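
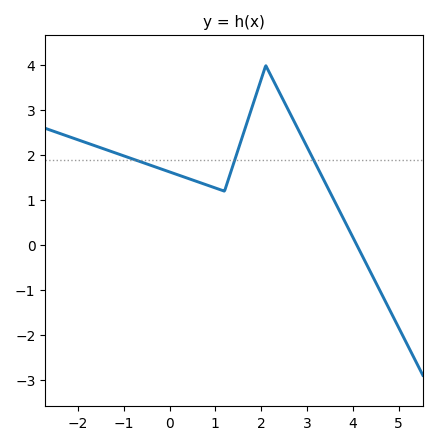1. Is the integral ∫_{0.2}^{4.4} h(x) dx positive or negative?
positive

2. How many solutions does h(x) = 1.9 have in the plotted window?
3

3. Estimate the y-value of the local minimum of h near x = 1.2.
1.2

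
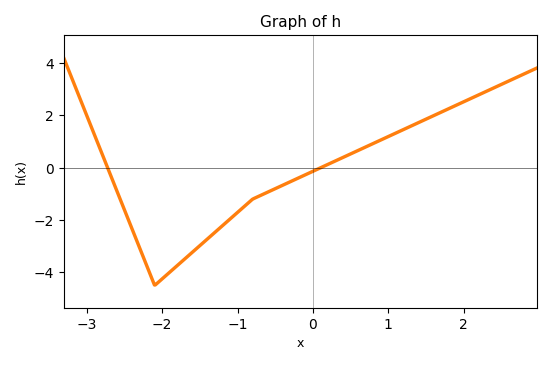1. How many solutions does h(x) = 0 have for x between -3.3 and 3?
2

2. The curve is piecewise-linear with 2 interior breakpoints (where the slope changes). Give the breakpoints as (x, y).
(-2.1, -4.5); (-0.8, -1.2)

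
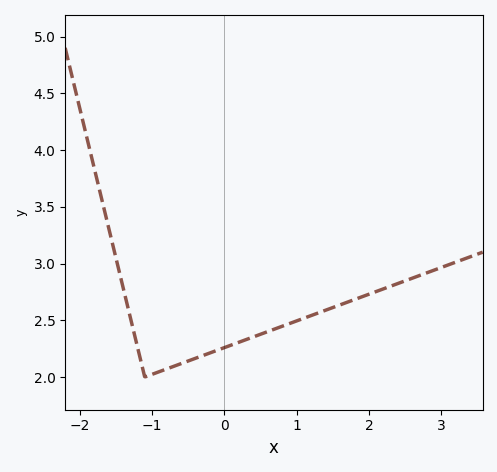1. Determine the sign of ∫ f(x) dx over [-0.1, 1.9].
positive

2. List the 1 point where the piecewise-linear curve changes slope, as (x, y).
(-1.1, 2)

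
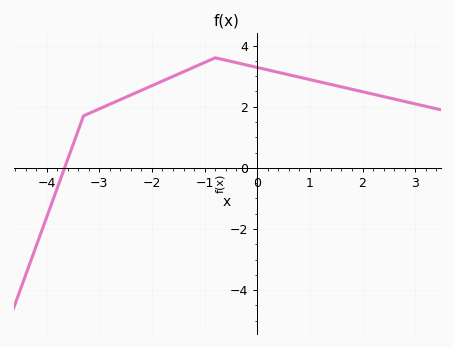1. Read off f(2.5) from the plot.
2.29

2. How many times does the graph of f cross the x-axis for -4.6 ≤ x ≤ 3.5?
1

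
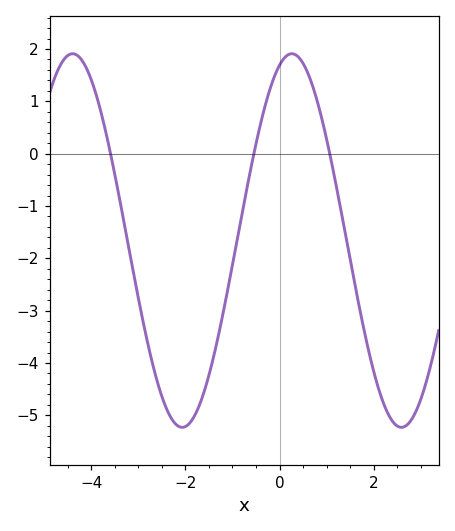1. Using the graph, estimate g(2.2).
-4.8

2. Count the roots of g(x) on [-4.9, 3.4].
3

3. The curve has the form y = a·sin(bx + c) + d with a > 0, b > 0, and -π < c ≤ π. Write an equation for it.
y = 3.57sin(1.4x + 1.2) - 1.66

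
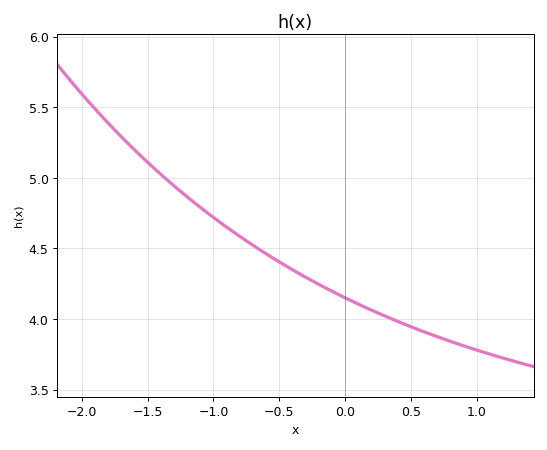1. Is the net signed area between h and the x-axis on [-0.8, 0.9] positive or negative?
positive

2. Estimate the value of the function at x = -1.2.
4.85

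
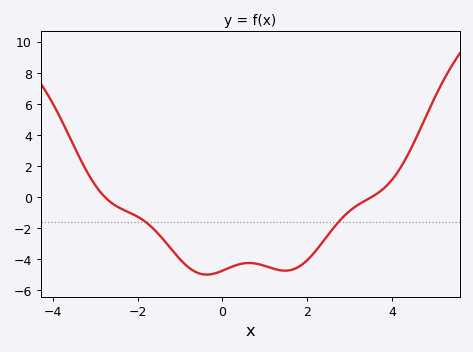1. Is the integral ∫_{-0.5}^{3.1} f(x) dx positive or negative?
negative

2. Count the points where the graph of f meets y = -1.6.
2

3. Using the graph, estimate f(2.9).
-1.2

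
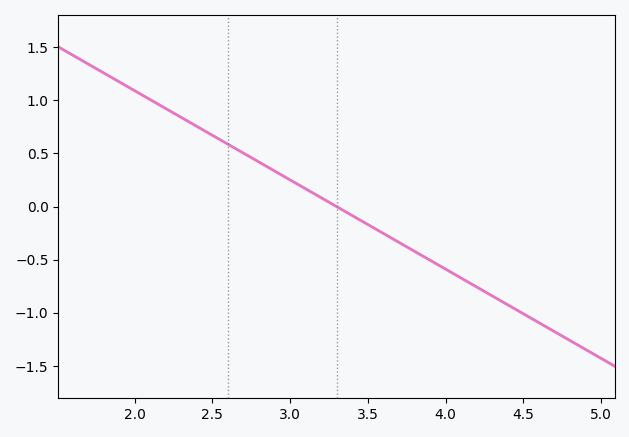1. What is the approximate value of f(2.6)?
0.588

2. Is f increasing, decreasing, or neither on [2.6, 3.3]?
decreasing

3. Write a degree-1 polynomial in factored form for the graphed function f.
y = -0.84(x - 3.3)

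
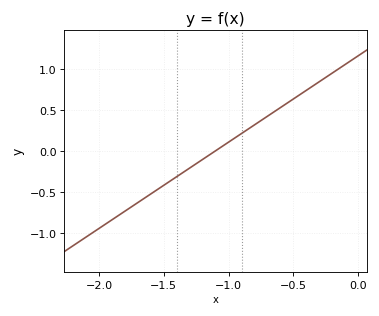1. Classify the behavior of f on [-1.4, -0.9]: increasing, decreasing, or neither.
increasing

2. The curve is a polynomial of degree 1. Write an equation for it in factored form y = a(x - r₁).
y = 1.05(x + 1.1)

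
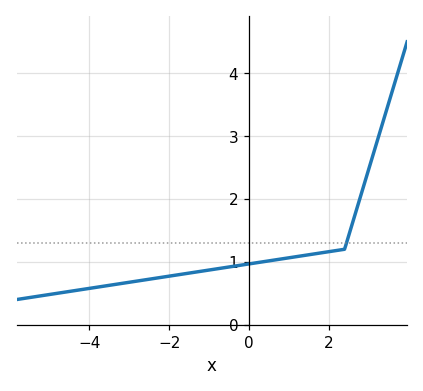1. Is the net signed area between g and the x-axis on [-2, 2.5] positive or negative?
positive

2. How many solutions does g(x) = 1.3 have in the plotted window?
1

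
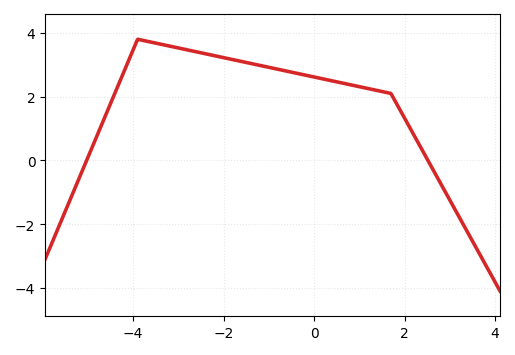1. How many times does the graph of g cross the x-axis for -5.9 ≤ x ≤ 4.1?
2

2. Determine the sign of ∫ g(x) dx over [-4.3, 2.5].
positive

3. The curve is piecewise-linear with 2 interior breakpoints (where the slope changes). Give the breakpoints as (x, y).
(-3.9, 3.8); (1.7, 2.1)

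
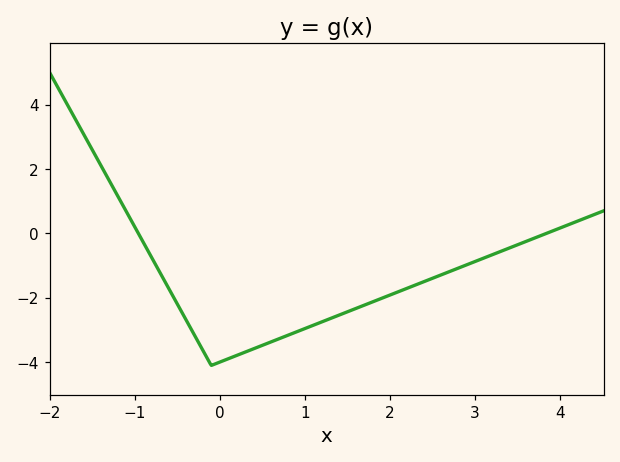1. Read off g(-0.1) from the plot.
-4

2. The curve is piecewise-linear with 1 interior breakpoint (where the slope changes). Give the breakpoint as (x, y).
(-0.1, -4.1)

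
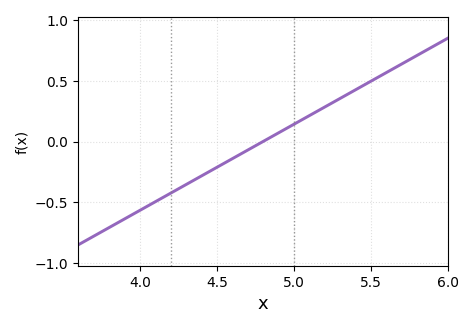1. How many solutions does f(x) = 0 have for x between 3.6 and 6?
1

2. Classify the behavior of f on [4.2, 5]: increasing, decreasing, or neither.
increasing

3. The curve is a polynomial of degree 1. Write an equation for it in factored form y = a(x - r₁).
y = 0.71(x - 4.8)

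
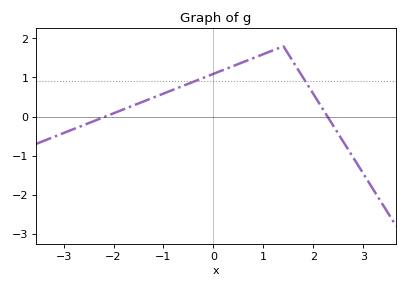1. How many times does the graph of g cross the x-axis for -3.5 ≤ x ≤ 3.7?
2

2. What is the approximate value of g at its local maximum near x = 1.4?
1.8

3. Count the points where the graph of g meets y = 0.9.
2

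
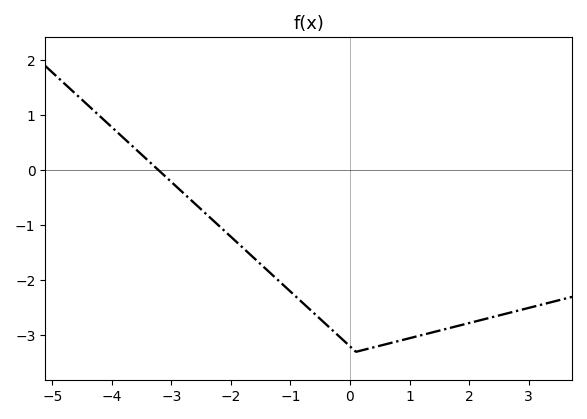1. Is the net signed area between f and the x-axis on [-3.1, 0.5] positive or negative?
negative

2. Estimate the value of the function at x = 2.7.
-2.58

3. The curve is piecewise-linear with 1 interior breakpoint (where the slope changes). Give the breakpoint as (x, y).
(0.1, -3.3)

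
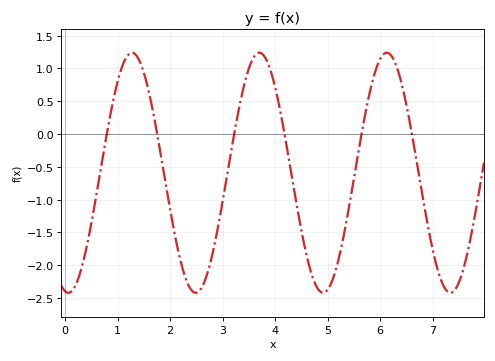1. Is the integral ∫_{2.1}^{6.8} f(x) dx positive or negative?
negative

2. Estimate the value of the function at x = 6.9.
-1.35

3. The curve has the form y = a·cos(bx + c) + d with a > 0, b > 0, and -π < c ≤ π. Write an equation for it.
y = 1.83cos(2.6x + 3) - 0.59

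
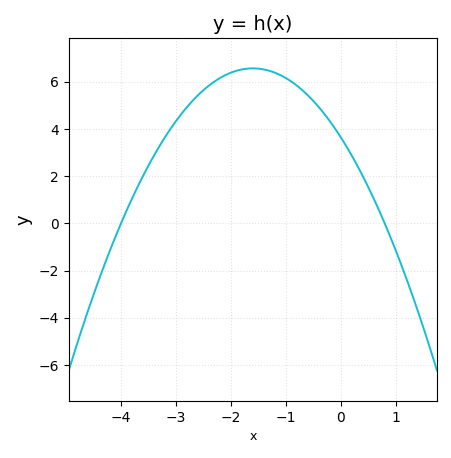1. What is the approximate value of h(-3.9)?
0.6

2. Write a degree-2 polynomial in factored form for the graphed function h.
y = -1.14(x + 4)(x - 0.8)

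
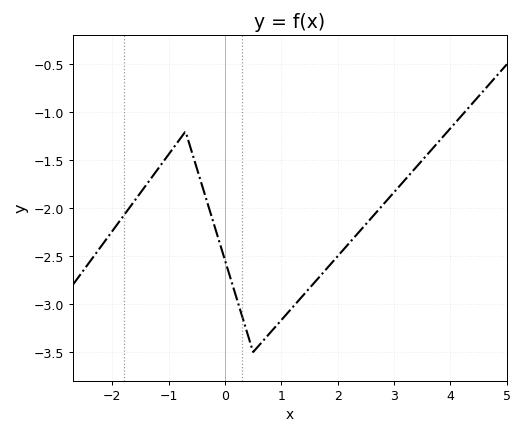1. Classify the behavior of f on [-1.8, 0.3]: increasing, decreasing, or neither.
neither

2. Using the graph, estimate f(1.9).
-2.57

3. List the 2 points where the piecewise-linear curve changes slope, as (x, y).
(-0.7, -1.2); (0.5, -3.5)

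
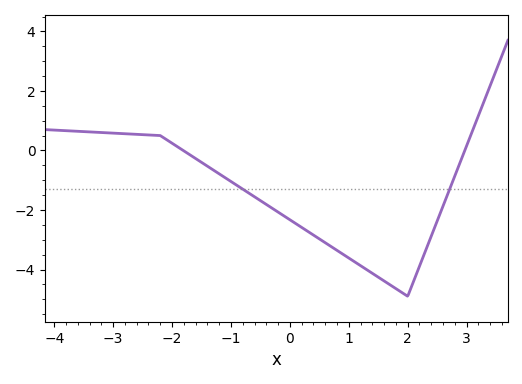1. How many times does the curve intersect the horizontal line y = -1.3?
2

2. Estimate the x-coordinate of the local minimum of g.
2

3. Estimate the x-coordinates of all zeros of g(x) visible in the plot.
-1.8, 3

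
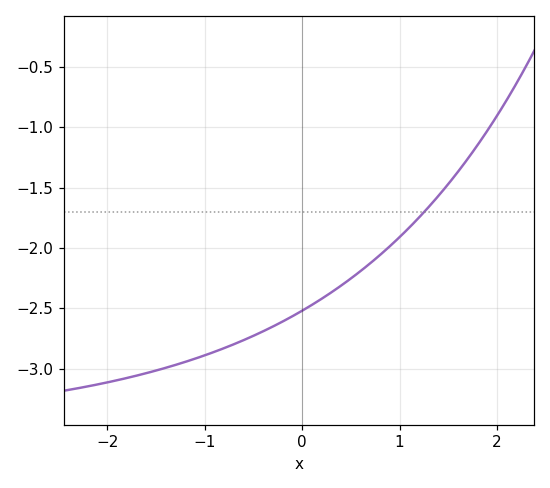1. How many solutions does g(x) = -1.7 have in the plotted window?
1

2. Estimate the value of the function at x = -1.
-2.9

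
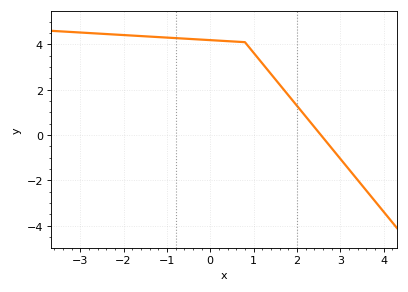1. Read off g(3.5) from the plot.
-2.2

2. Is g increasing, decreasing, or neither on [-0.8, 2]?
decreasing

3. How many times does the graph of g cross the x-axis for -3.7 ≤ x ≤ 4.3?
1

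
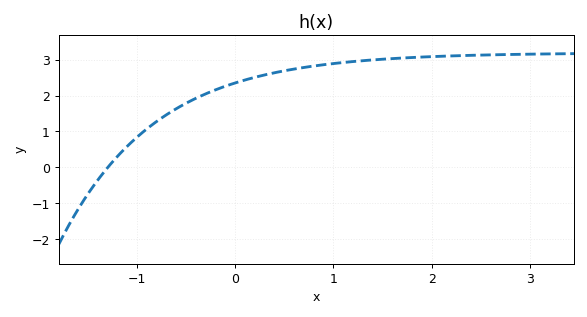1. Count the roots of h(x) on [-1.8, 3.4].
1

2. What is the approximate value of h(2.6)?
3.13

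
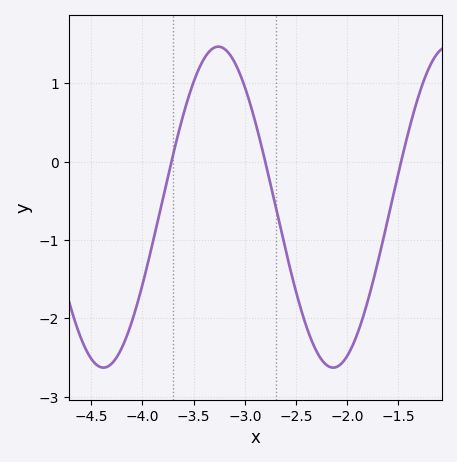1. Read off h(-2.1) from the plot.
-2.6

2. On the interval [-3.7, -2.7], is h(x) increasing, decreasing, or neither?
neither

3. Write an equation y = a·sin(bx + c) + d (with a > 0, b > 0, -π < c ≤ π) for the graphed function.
y = 2.05sin(2.8x - 1.9) - 0.58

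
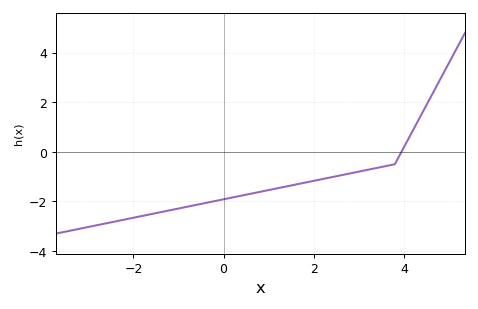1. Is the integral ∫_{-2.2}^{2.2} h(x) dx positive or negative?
negative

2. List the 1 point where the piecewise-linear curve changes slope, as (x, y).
(3.8, -0.5)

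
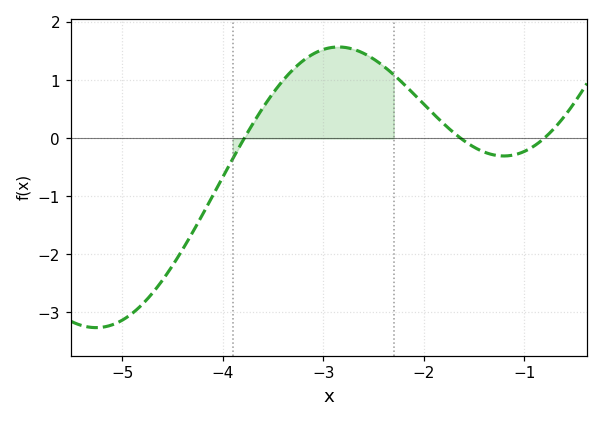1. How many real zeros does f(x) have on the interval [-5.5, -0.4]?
3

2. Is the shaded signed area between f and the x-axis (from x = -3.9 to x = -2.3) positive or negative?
positive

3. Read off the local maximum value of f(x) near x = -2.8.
1.6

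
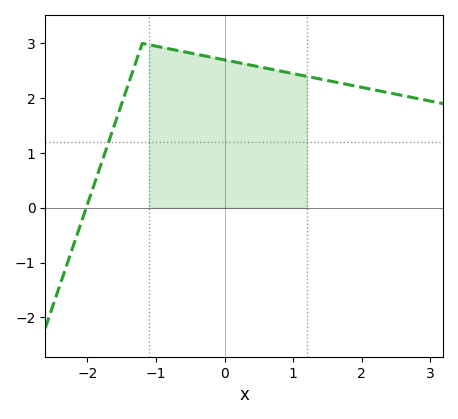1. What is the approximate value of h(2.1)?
2.2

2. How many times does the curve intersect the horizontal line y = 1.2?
1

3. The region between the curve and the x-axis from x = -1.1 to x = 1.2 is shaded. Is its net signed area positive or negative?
positive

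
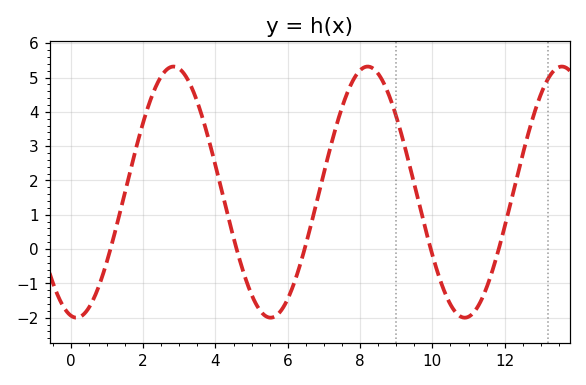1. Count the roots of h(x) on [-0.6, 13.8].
5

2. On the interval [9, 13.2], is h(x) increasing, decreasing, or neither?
neither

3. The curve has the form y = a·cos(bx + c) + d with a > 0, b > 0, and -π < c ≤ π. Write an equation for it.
y = 3.66cos(1.17x + 2.96) + 1.66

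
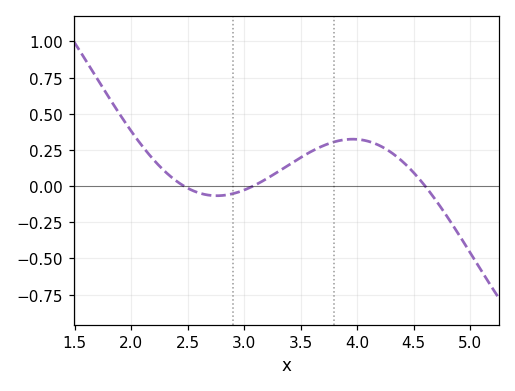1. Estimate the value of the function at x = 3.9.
0.3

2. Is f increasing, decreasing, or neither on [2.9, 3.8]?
increasing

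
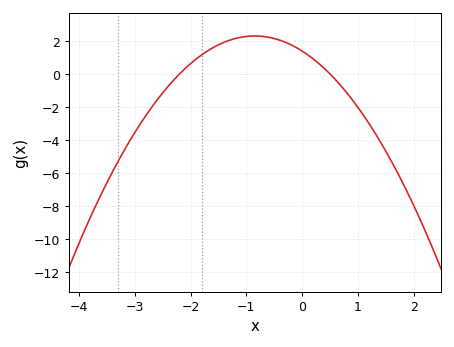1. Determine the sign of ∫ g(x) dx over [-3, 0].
positive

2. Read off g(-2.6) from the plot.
-1.6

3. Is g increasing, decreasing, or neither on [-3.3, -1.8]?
increasing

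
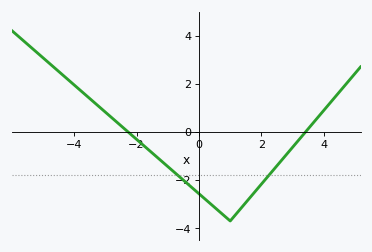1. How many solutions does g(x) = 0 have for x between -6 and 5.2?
2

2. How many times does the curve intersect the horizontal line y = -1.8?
2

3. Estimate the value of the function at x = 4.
0.895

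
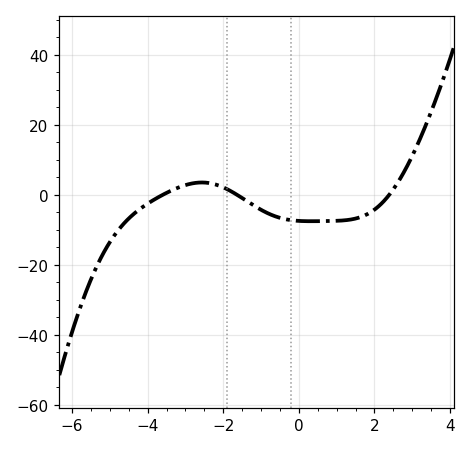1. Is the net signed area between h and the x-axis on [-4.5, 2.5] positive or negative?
negative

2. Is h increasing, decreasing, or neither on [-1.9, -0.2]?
decreasing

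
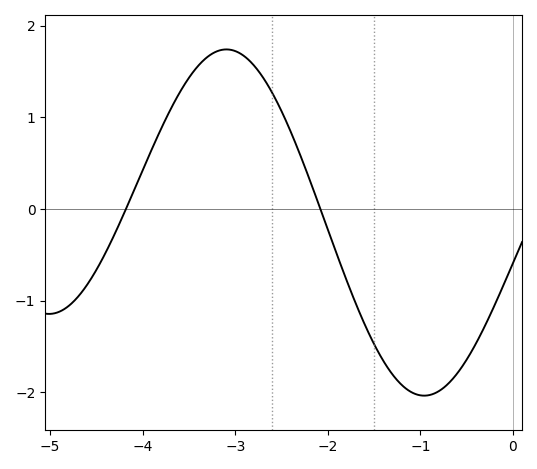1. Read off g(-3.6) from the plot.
1.3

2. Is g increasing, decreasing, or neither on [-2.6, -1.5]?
decreasing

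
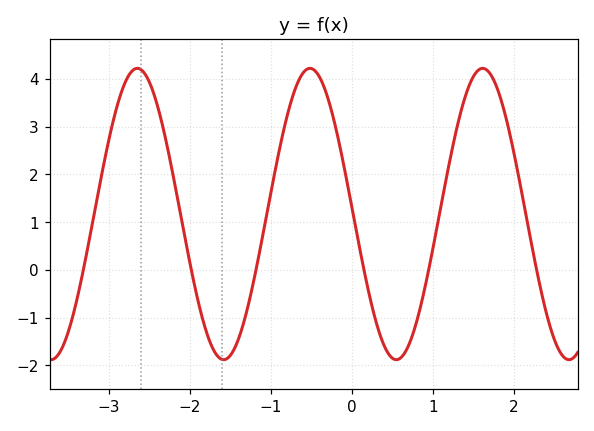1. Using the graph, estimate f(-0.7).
3.79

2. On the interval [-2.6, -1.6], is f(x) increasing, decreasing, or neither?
decreasing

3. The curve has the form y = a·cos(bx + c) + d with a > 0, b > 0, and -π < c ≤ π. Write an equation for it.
y = 3.05cos(2.95x + 1.53) + 1.17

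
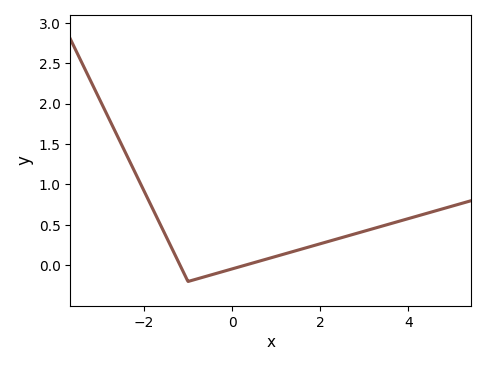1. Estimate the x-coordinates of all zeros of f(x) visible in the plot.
-1.2, 0.2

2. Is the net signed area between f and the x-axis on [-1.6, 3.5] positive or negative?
positive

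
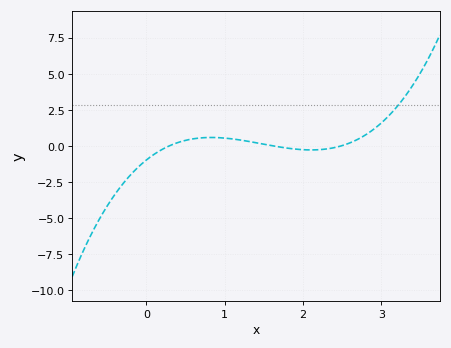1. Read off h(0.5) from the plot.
0.365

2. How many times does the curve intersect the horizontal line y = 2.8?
1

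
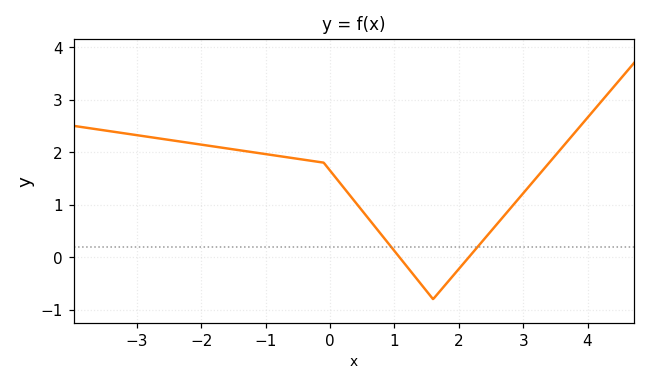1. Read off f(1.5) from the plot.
-0.6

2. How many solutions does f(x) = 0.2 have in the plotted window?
2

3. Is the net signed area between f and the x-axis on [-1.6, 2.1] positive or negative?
positive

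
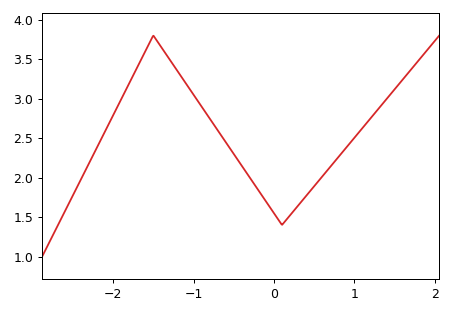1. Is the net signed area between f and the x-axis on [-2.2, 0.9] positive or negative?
positive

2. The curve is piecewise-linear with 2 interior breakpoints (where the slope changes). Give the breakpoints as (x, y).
(-1.5, 3.8); (0.1, 1.4)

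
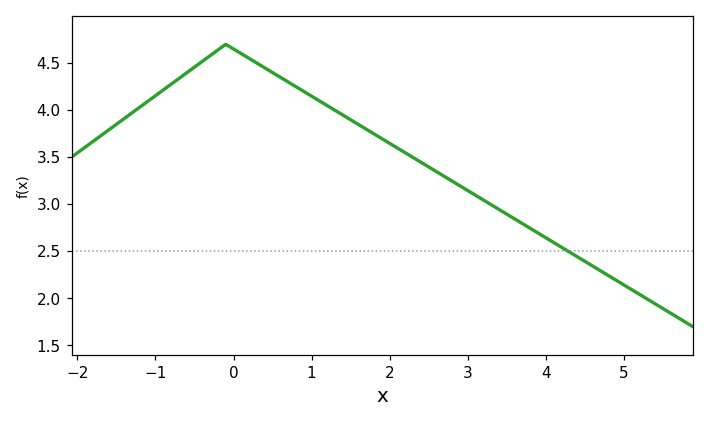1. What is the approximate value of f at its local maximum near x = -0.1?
4.7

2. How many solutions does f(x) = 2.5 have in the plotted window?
1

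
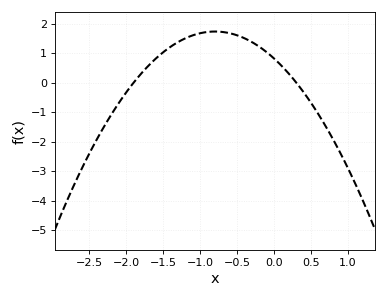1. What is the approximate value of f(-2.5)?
-2.4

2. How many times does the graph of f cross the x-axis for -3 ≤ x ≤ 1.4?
2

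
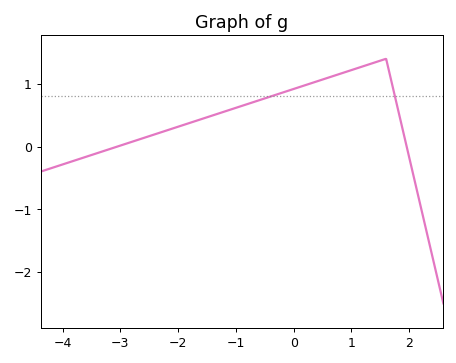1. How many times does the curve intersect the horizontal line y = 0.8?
2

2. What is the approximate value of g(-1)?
0.6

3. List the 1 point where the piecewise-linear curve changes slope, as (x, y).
(1.6, 1.4)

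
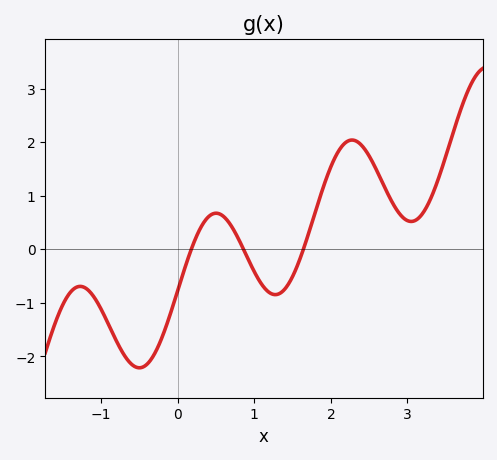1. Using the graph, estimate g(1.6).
-0.2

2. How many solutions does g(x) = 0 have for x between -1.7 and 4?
3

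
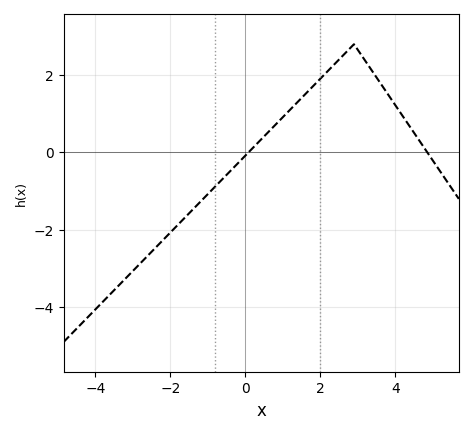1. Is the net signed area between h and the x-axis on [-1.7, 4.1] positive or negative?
positive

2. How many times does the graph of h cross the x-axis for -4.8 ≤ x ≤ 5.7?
2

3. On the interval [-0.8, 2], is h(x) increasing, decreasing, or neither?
increasing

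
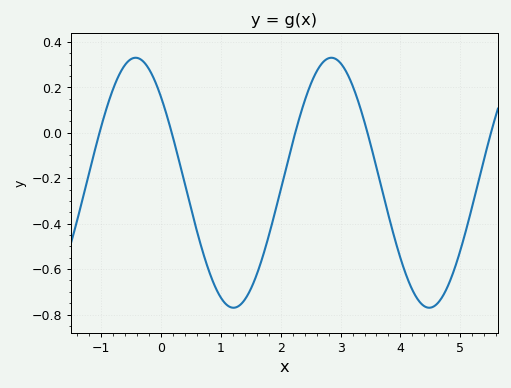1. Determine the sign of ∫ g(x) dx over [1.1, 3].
negative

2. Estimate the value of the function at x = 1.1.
-0.76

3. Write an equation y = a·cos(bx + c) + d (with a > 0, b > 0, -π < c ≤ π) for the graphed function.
y = 0.55cos(1.9x + 0.82) - 0.22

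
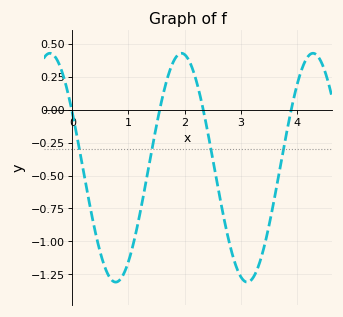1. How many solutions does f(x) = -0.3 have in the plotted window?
4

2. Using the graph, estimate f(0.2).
-0.471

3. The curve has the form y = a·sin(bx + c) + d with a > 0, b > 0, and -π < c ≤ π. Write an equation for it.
y = 0.87sin(2.68x + 2.64) - 0.44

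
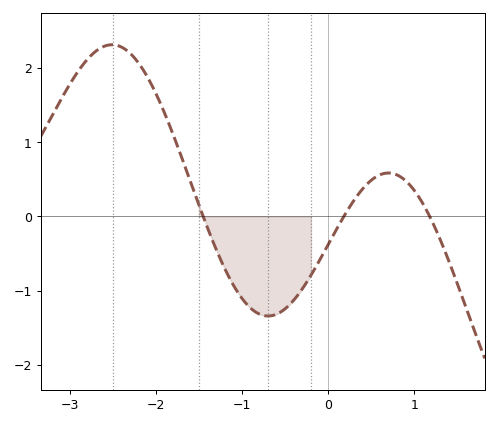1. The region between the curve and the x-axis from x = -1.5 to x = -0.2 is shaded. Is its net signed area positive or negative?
negative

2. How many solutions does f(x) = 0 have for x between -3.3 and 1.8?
3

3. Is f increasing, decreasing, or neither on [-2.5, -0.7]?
decreasing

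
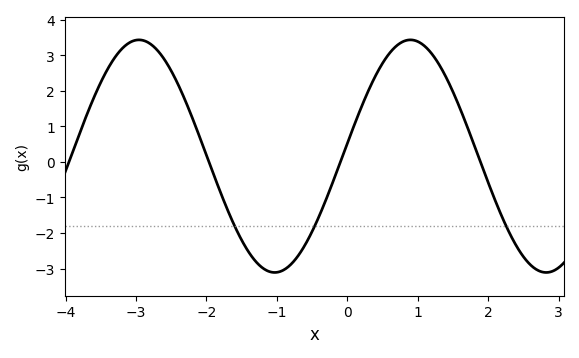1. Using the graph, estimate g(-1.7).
-1.35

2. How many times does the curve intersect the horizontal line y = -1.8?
3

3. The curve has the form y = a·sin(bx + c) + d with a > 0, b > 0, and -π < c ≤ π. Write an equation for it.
y = 3.27sin(1.63x + 0.11) + 0.16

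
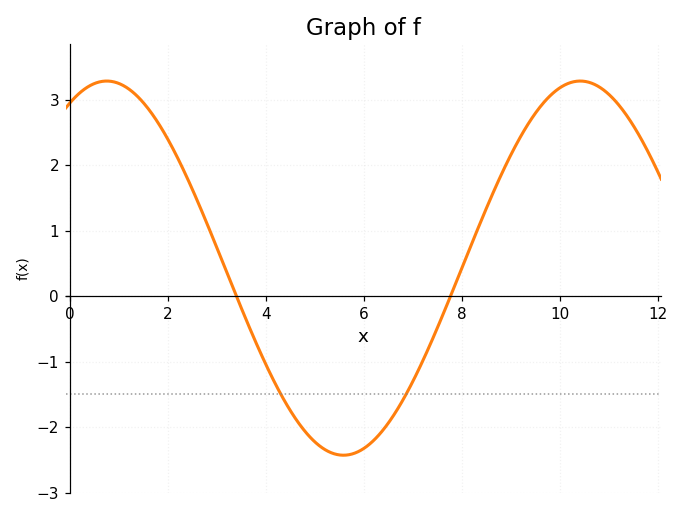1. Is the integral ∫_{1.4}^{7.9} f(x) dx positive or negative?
negative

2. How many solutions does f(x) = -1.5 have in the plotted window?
2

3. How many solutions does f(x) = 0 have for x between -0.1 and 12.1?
2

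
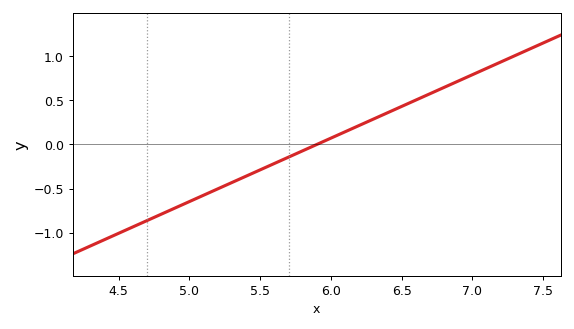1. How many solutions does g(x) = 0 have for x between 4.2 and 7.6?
1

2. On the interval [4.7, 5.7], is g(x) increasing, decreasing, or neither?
increasing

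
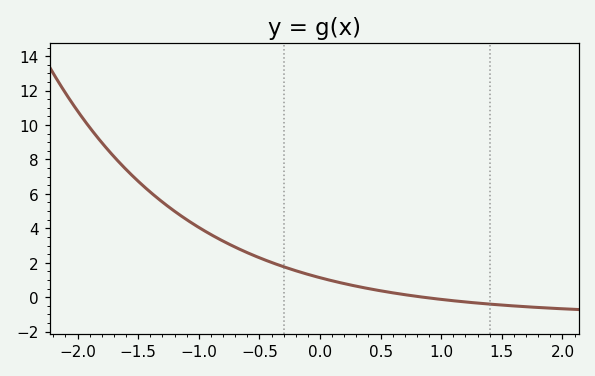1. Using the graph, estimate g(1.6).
-0.6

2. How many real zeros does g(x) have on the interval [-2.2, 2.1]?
1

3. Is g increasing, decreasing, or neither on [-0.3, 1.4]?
decreasing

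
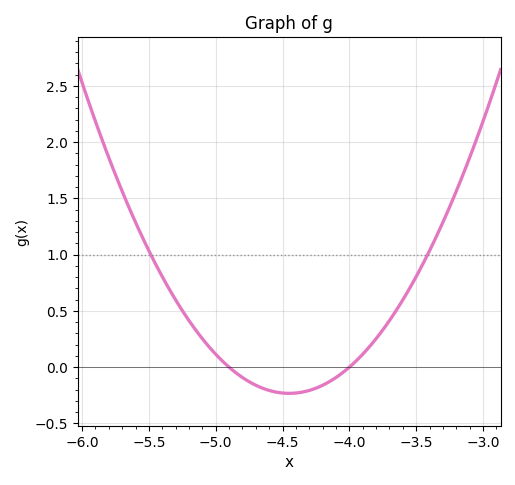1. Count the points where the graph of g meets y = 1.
2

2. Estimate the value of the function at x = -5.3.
0.598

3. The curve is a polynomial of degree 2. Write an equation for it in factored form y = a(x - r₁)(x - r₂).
y = 1.15(x + 4.9)(x + 4)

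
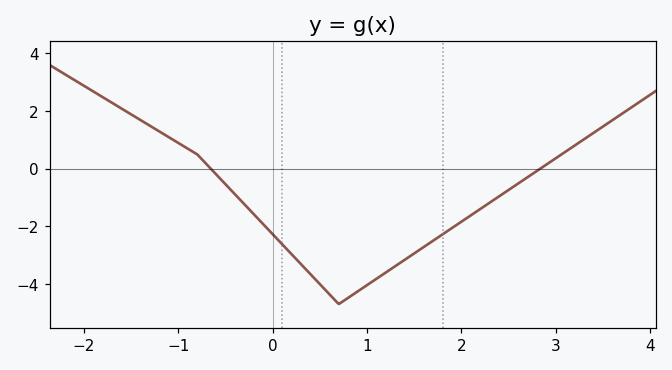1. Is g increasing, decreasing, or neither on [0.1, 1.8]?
neither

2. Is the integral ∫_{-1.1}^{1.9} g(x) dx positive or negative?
negative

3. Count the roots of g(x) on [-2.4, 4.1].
2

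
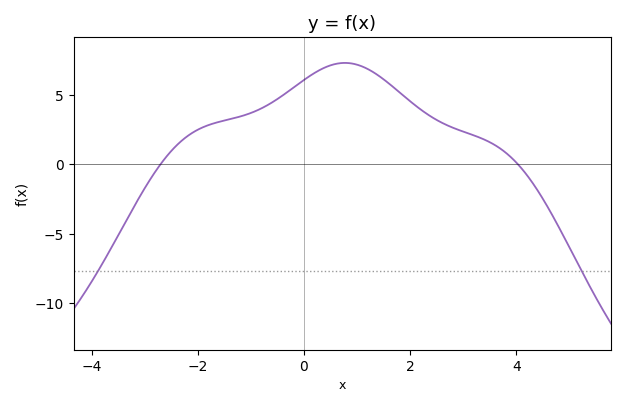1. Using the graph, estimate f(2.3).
3.67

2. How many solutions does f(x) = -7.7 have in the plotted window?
2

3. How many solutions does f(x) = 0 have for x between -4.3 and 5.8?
2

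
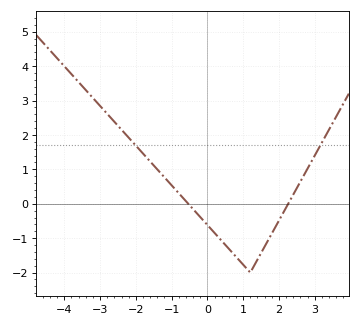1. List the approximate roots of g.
-0.6, 2.2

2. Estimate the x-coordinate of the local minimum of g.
1.2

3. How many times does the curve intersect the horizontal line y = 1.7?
2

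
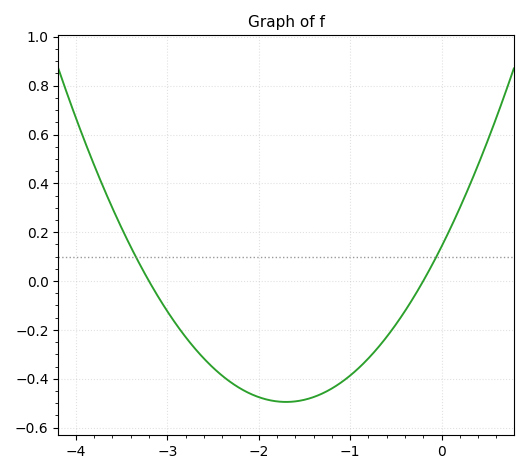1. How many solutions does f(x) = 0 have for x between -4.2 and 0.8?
2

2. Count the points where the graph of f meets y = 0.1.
2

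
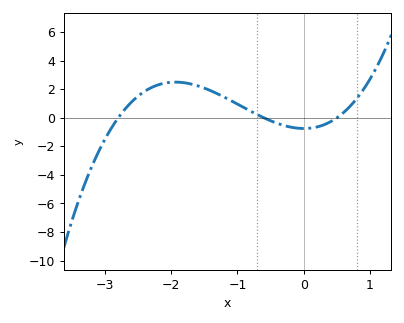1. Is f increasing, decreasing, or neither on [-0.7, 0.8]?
neither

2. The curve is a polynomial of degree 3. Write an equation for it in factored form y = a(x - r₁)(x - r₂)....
y = 0.89(x + 2.8)(x + 0.6)(x - 0.5)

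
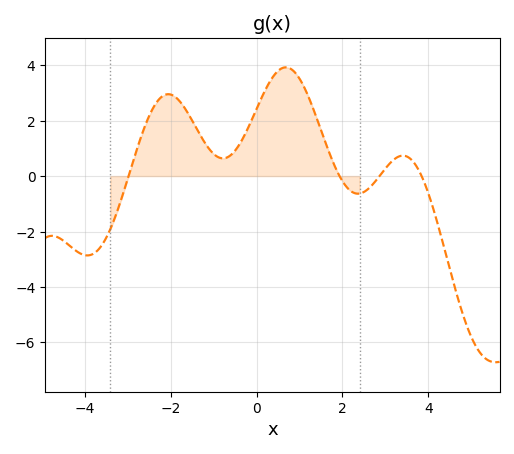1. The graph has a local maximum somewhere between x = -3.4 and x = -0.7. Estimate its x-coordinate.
-2.05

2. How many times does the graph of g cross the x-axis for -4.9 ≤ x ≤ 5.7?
4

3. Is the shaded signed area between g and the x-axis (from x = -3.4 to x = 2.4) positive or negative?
positive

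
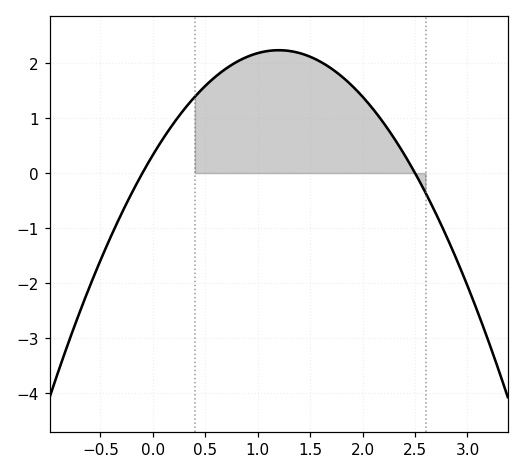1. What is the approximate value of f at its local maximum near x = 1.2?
2.23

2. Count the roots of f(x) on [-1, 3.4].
2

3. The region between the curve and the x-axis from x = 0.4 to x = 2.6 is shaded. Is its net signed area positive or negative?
positive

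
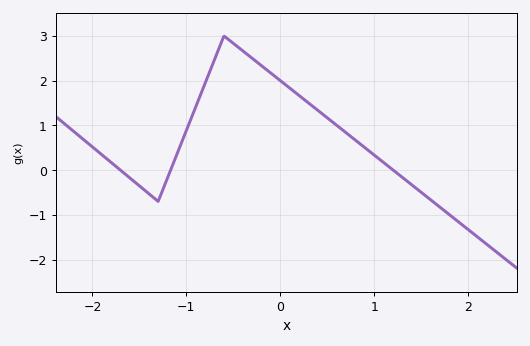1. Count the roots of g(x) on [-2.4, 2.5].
3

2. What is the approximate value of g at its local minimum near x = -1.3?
-0.699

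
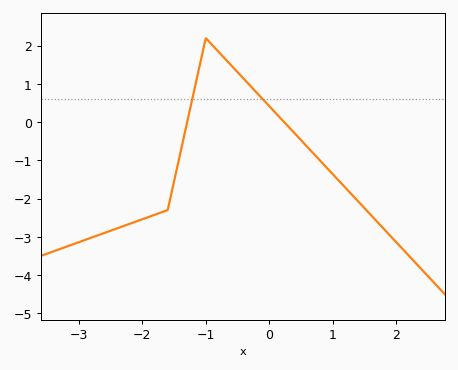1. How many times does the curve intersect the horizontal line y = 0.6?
2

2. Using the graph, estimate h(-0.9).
2.02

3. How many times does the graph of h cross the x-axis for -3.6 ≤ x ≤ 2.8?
2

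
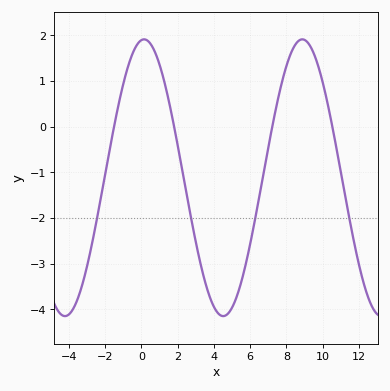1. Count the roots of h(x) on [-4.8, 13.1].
4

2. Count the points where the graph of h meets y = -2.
4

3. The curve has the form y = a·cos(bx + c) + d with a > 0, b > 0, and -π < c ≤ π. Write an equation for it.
y = 3.03cos(0.72x - 0.11) - 1.12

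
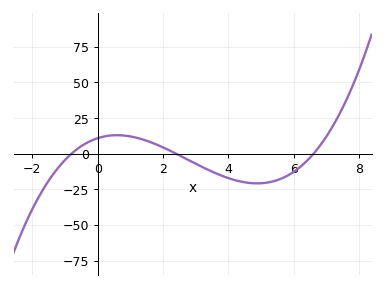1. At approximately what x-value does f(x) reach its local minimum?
4.8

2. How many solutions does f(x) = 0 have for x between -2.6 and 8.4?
3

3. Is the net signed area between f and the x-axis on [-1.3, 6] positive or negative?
negative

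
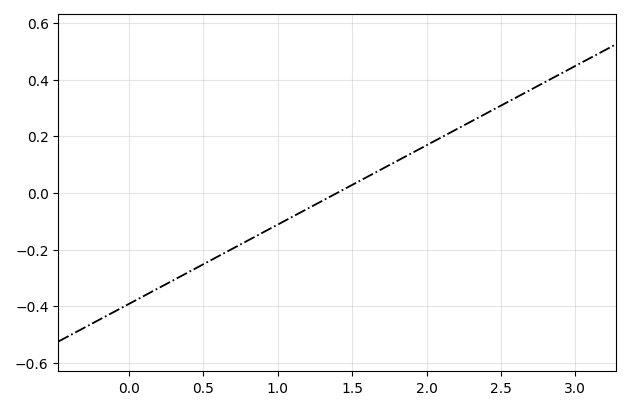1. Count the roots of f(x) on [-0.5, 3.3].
1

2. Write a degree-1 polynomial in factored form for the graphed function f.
y = 0.28(x - 1.4)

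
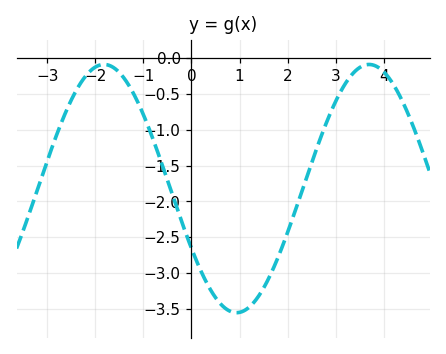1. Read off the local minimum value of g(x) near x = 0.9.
-3.55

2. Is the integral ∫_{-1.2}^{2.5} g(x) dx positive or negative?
negative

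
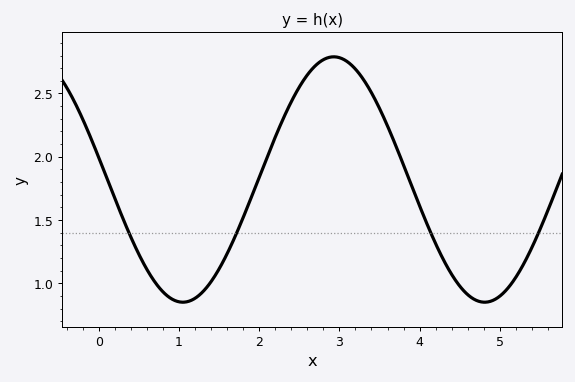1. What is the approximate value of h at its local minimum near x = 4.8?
0.85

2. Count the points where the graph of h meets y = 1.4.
4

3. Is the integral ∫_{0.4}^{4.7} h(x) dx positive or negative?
positive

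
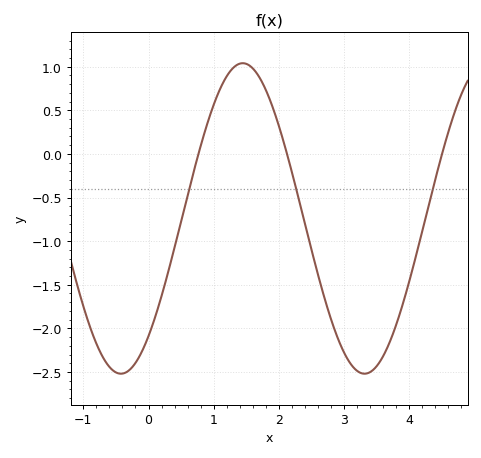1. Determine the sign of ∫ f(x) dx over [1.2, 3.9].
negative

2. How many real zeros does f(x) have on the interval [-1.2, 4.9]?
3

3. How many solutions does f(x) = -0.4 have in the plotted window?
3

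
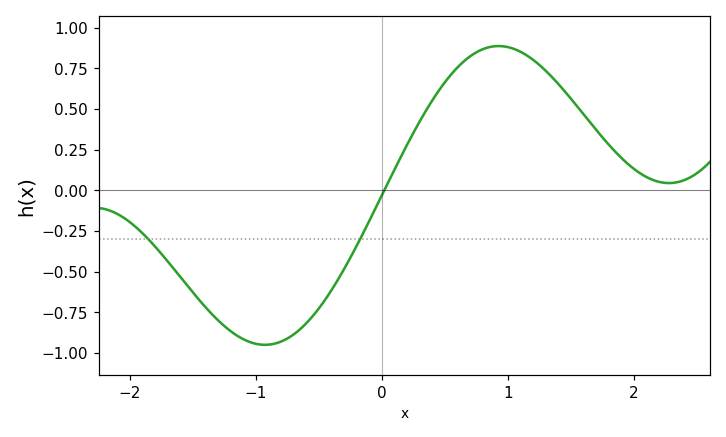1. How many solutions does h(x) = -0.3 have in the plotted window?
2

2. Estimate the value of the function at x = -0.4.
-0.6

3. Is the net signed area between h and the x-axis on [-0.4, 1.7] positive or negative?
positive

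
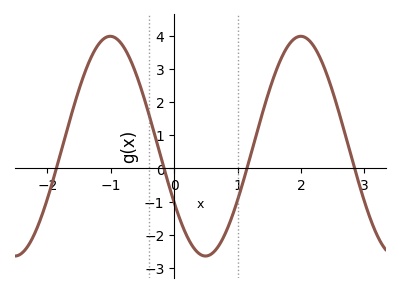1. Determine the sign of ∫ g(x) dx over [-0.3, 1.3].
negative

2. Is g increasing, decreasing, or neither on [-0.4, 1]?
neither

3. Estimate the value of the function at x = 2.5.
2.31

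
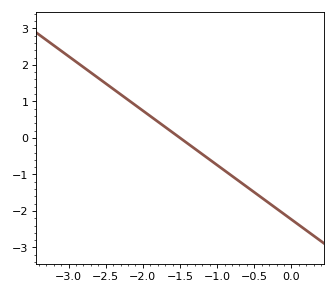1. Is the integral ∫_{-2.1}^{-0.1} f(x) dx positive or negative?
negative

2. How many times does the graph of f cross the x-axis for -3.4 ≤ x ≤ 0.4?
1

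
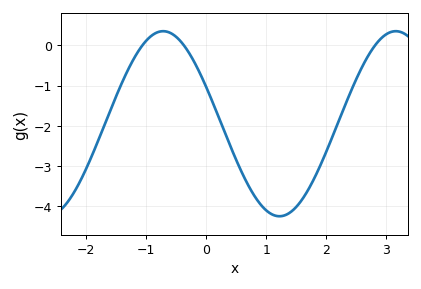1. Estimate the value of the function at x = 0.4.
-2.49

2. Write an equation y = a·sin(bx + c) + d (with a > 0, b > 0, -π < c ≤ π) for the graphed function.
y = 2.3sin(1.62x + 2.73) - 1.95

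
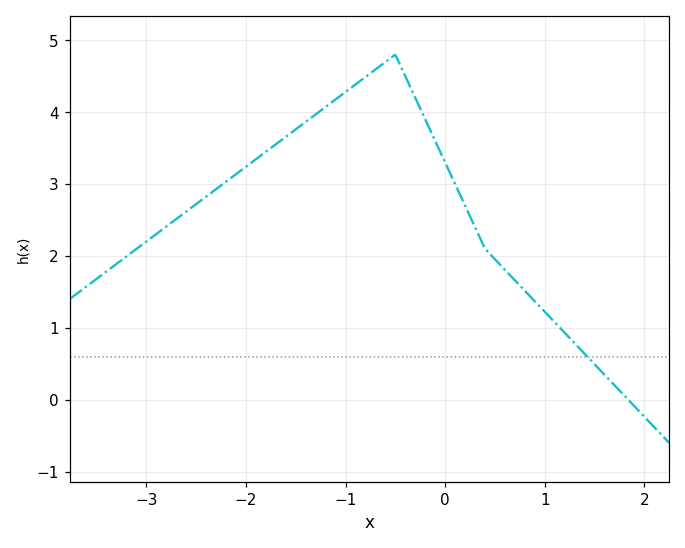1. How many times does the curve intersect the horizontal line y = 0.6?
1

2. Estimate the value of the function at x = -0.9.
4.38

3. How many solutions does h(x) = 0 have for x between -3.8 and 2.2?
1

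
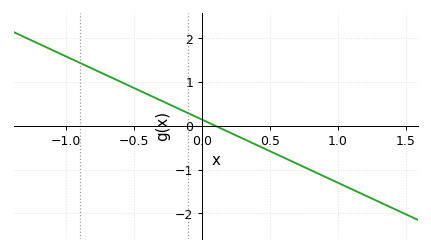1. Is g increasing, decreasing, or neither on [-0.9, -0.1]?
decreasing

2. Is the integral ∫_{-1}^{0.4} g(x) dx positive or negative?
positive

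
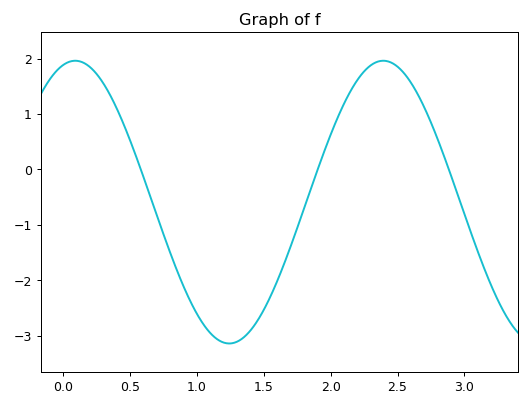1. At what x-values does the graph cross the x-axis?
0.6, 1.9, 2.9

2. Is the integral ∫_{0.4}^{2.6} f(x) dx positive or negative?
negative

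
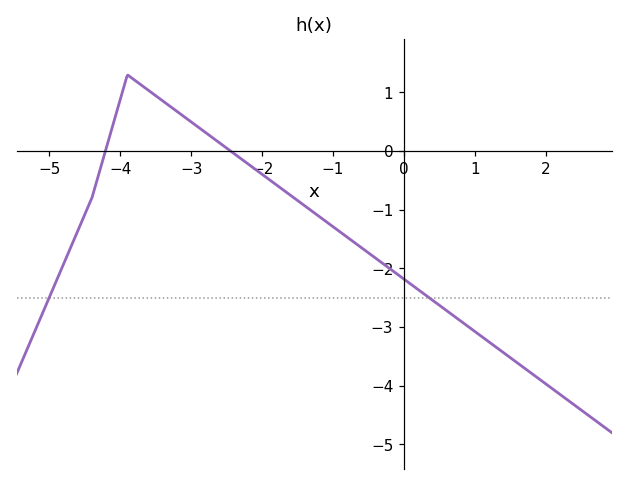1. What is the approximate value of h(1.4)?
-3.4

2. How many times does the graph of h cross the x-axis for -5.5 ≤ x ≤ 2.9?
2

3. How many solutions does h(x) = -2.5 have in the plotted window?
2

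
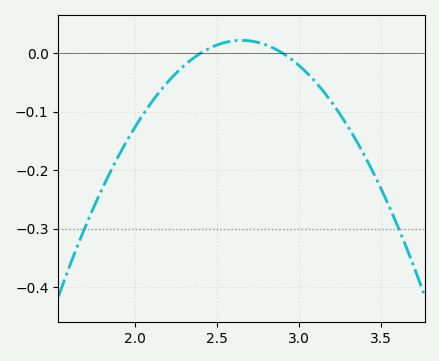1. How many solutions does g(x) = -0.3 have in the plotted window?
2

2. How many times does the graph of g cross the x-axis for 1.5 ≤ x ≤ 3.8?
2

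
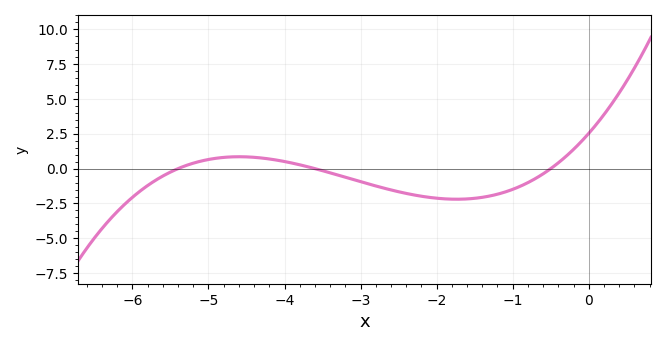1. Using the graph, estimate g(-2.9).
-1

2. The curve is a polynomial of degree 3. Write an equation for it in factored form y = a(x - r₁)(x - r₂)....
y = 0.26(x + 5.4)(x + 3.6)(x + 0.5)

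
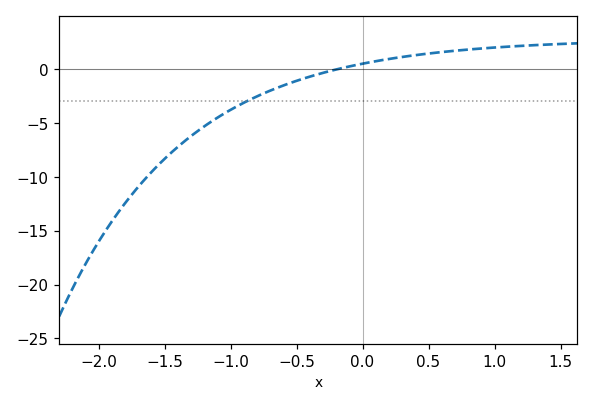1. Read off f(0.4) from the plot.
1.5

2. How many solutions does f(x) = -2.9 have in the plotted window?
1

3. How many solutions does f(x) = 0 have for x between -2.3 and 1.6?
1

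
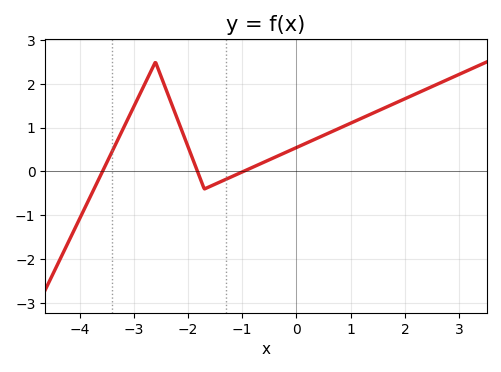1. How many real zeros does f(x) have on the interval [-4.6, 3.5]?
3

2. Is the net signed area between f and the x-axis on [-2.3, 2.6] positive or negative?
positive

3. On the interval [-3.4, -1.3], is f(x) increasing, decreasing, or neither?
neither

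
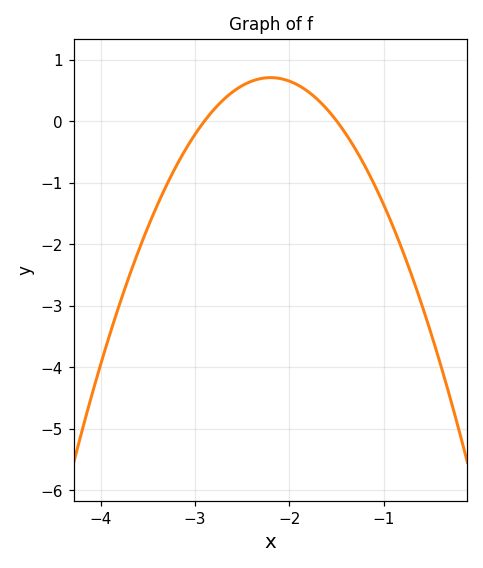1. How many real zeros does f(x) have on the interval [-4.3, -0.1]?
2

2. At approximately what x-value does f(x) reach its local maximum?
-2.2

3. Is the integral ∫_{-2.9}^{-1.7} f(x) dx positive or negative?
positive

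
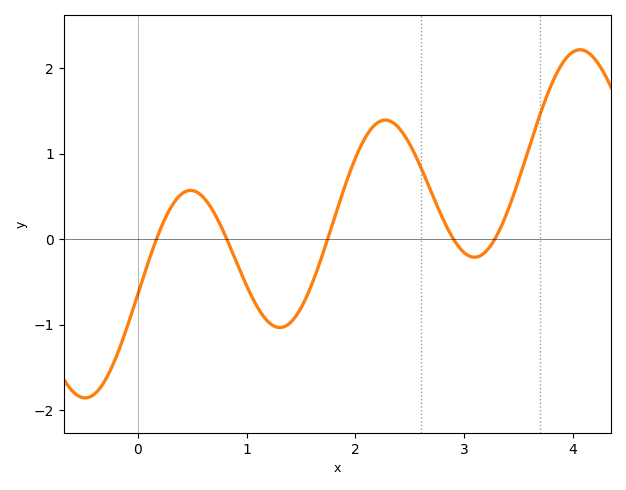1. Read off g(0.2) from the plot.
0.1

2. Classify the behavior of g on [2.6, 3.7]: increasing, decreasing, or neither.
neither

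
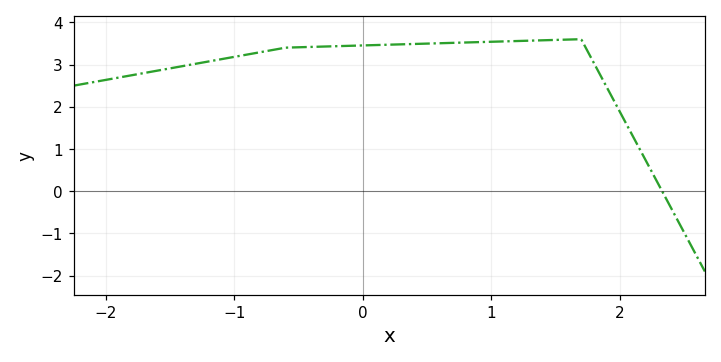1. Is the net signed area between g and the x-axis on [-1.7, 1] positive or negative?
positive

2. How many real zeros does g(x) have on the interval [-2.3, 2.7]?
1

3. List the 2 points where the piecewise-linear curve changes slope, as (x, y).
(-0.6, 3.4); (1.7, 3.6)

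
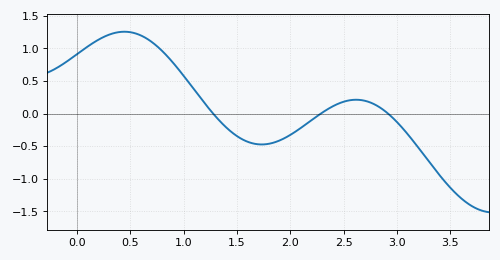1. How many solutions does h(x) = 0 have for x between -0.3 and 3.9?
3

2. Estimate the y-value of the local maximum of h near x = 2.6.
0.2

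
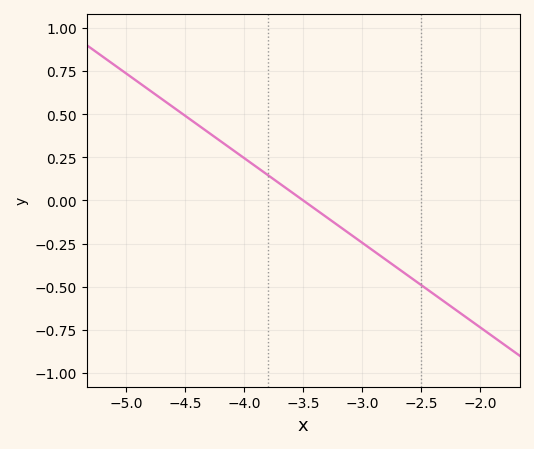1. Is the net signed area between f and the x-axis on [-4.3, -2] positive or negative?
negative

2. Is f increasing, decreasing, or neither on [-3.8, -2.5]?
decreasing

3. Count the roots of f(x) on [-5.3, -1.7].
1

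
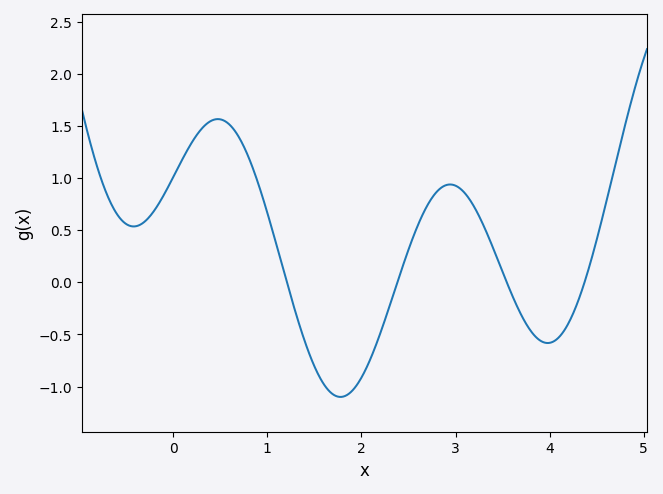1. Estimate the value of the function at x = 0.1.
1.18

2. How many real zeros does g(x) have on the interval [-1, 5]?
4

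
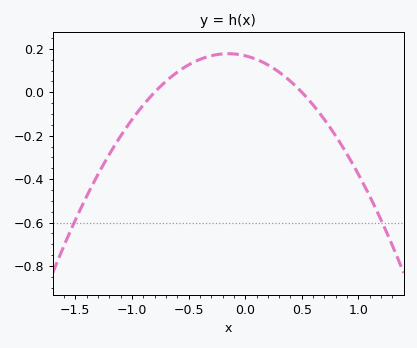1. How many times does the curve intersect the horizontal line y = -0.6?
2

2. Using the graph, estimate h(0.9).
-0.28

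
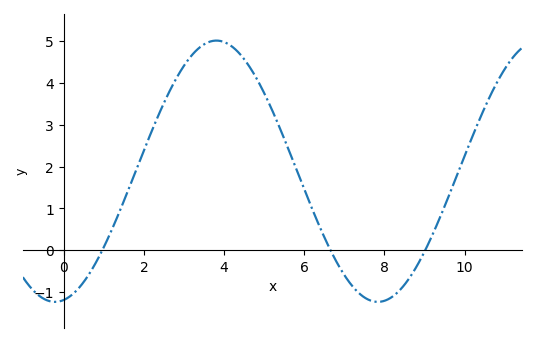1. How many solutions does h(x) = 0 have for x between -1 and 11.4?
3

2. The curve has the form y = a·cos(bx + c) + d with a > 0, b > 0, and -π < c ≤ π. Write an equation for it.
y = 3.12cos(0.78x - 2.97) + 1.89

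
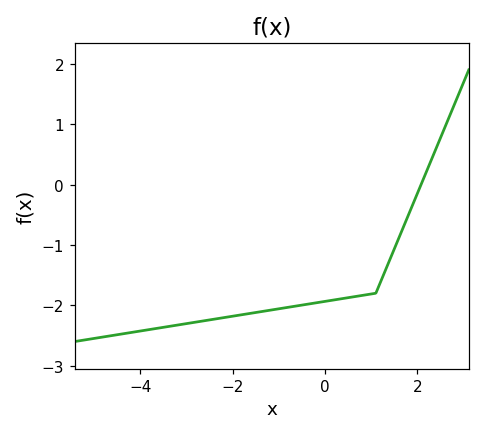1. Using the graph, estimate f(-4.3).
-2.46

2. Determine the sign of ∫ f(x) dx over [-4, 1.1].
negative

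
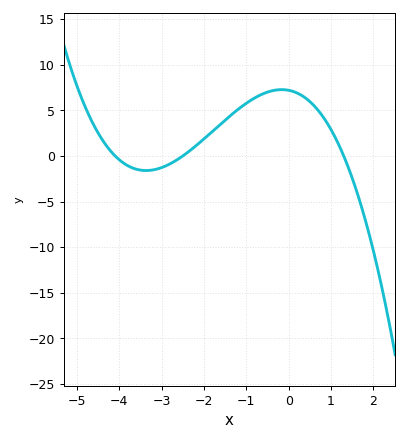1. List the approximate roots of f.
-4.2, -2.4, 1.4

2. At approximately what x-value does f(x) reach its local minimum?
-3.4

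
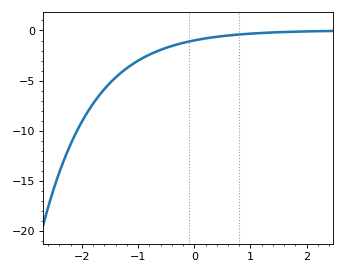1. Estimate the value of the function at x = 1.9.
0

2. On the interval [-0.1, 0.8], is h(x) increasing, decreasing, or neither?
increasing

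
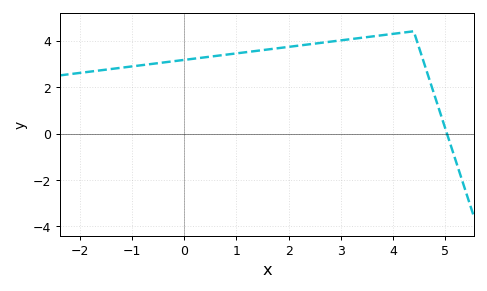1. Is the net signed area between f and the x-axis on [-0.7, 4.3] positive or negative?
positive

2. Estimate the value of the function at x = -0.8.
2.94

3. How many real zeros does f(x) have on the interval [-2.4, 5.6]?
1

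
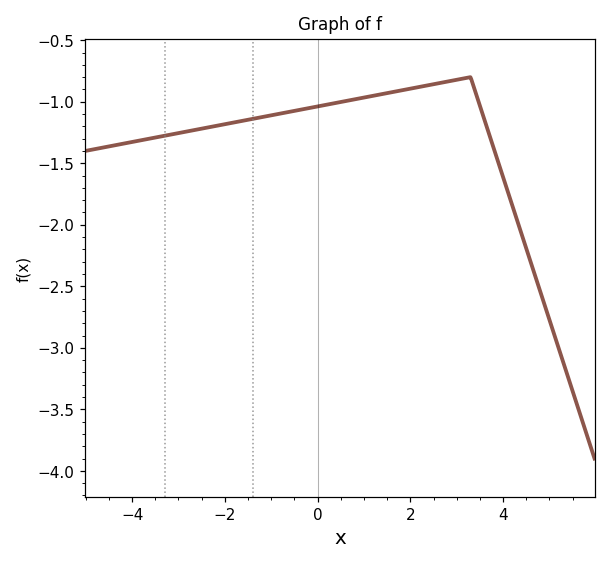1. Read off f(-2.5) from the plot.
-1.22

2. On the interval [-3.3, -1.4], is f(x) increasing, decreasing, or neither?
increasing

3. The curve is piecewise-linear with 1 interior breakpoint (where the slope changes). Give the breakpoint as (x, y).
(3.3, -0.8)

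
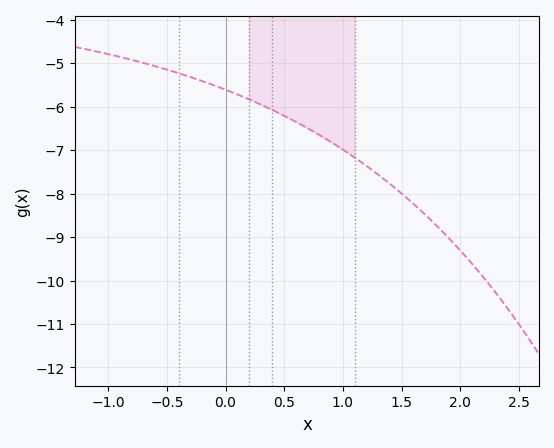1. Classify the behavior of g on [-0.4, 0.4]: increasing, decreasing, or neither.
decreasing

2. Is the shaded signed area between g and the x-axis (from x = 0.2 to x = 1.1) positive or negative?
negative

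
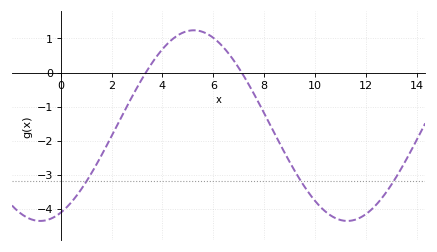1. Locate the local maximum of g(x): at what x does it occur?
5.2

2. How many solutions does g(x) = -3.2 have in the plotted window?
3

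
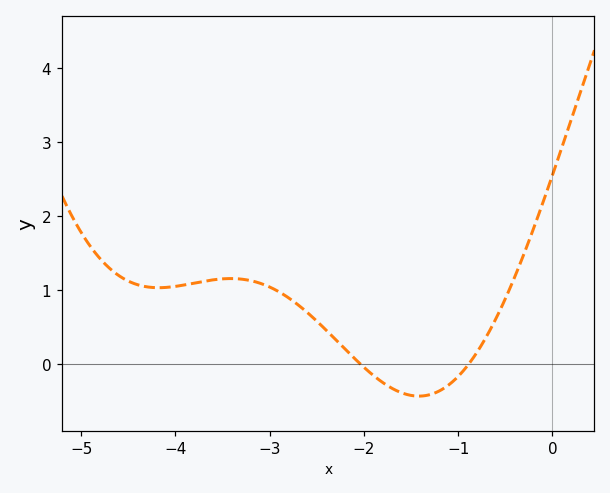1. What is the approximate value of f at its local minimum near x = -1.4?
-0.4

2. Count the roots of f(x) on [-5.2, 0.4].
2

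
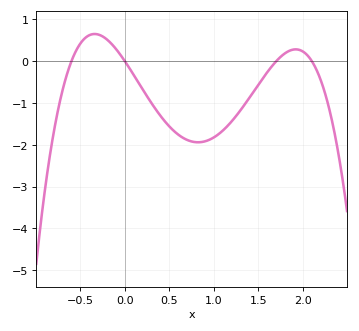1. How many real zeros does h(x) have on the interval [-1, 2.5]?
4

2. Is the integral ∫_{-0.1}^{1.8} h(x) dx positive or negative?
negative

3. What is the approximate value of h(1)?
-1.8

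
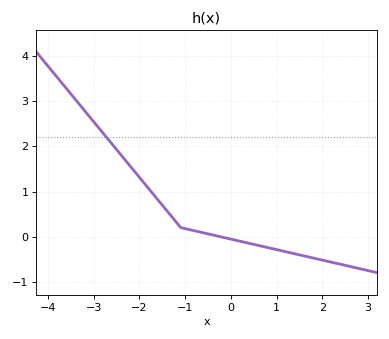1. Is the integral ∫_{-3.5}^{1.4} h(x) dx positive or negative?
positive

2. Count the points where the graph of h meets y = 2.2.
1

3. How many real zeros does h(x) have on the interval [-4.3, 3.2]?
1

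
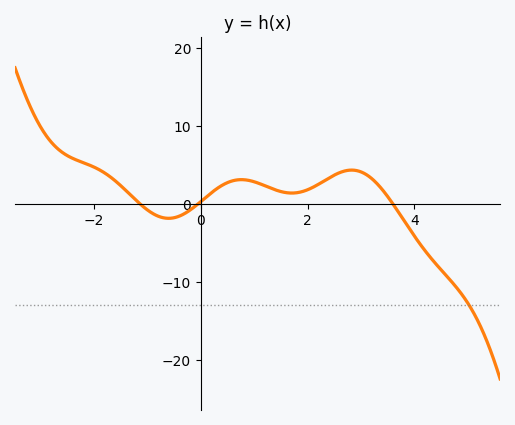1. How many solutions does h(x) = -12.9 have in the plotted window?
1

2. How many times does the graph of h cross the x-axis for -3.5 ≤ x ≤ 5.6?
3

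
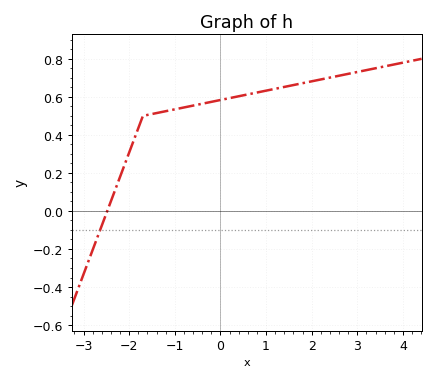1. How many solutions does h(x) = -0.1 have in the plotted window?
1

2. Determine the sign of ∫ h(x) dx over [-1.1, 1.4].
positive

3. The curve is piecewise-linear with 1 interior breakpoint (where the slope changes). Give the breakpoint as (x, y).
(-1.7, 0.5)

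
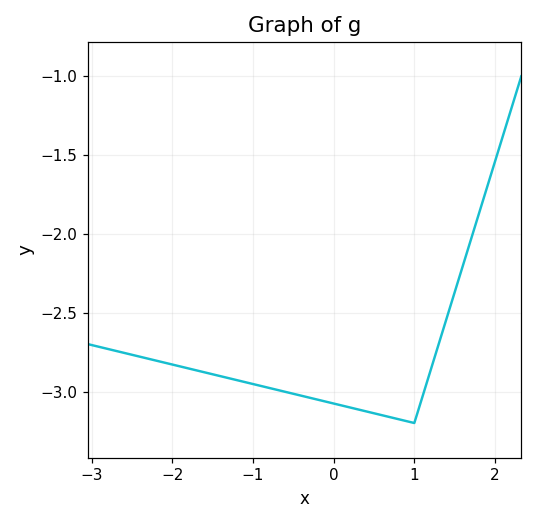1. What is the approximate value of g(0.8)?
-3.2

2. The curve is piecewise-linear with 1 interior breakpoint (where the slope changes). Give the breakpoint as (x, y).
(1, -3.2)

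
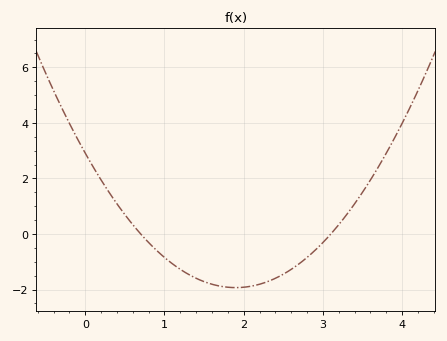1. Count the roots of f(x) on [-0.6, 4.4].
2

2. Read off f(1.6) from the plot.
-1.81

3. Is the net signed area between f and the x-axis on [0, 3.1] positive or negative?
negative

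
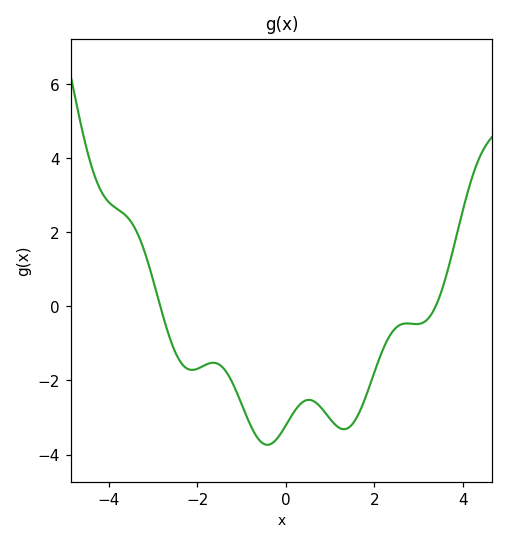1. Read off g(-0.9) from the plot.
-3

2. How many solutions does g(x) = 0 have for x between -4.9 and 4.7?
2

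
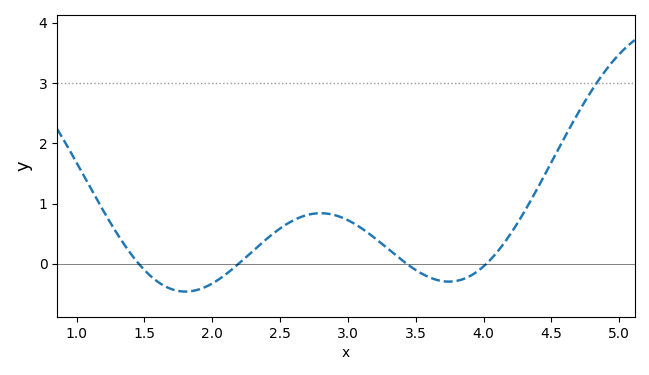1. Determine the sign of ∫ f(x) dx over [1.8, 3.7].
positive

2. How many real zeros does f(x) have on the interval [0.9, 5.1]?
4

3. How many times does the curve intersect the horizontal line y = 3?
1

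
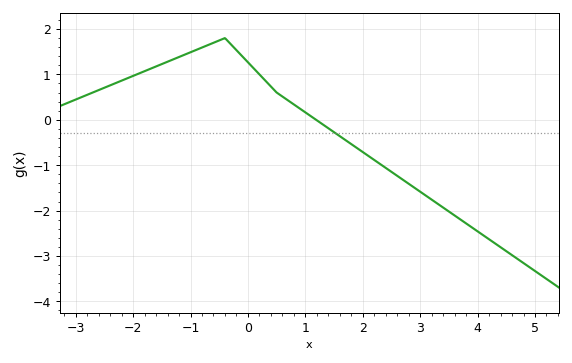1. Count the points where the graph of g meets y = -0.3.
1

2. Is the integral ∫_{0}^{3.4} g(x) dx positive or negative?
negative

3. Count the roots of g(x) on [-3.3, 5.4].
1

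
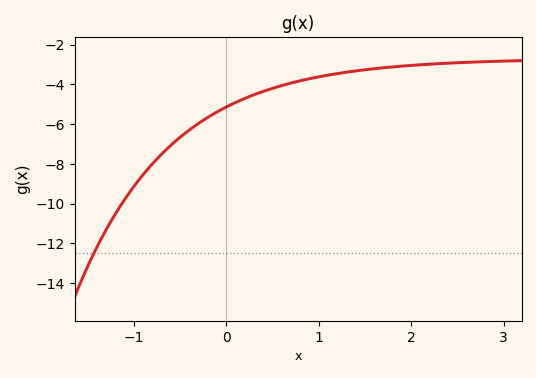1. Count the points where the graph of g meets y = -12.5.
1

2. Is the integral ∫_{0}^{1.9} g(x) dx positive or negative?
negative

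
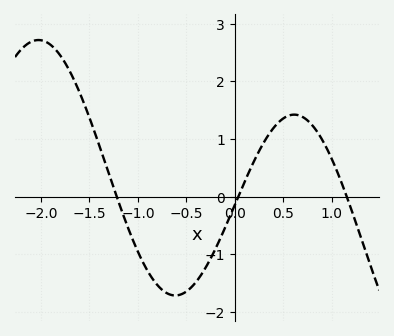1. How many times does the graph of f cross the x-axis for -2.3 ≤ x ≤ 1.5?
3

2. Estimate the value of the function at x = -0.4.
-1.48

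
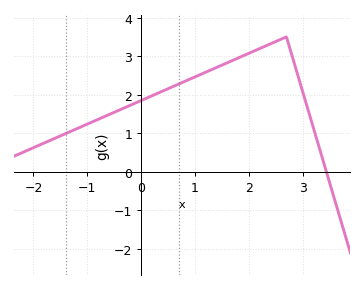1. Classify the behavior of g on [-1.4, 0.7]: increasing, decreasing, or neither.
increasing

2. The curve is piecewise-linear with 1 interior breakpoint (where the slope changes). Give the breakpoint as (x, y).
(2.7, 3.5)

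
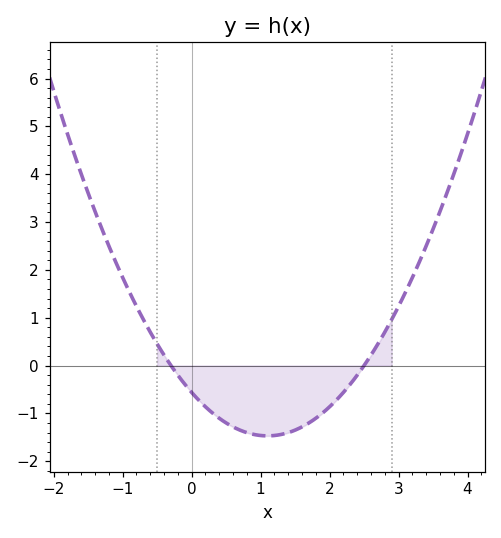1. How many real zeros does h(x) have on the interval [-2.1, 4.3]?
2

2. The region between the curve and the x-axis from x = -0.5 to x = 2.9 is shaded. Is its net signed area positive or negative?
negative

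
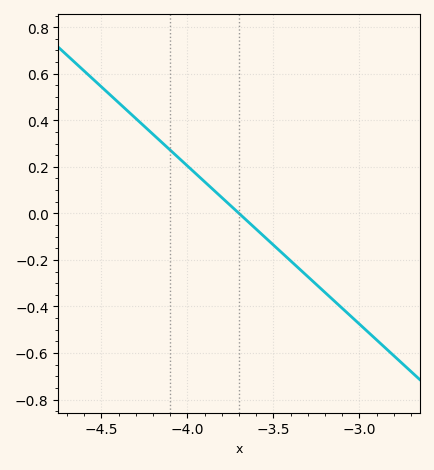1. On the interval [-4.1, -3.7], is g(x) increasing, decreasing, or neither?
decreasing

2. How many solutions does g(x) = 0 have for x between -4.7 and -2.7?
1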